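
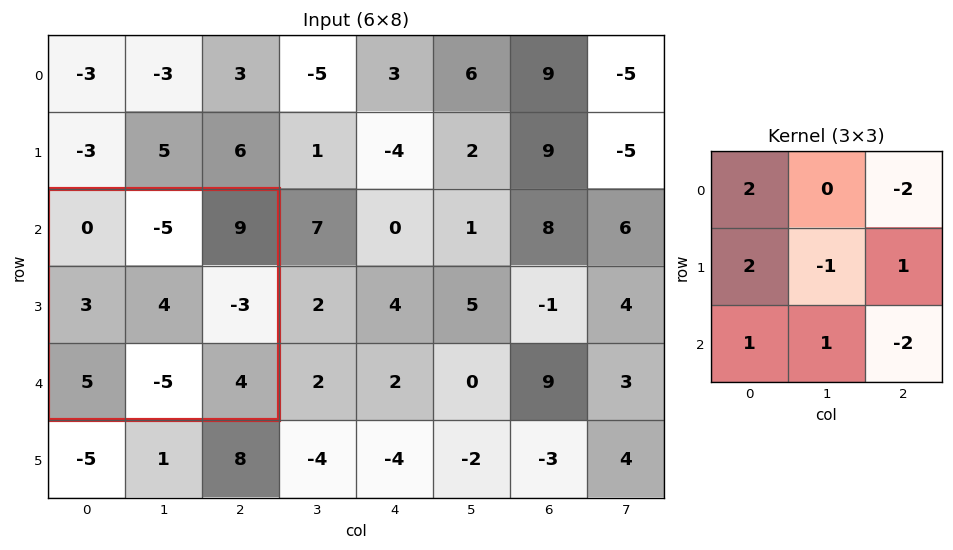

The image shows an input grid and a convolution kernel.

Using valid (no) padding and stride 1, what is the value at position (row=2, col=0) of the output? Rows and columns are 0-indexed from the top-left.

-27

The receptive field on the input at this output position is [0 -5 9 / 3 4 -3 / 5 -5 4]. Elementwise product with the kernel and sum: 0·2 + 9·-2 + 3·2 + 4·-1 + -3·1 + 5·1 + -5·1 + 4·-2.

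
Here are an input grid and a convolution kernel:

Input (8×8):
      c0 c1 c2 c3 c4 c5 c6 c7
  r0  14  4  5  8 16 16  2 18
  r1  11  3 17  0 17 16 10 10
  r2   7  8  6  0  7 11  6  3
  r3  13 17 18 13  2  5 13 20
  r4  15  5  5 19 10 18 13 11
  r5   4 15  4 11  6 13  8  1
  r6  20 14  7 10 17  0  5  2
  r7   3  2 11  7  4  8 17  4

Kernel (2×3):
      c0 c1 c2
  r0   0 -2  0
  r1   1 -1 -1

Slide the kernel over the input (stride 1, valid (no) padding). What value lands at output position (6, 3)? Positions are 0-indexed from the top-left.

-39

The receptive field on the input at this output position is [10 17 0 / 7 4 8]. Elementwise product with the kernel and sum: 17·-2 + 7·1 + 4·-1 + 8·-1.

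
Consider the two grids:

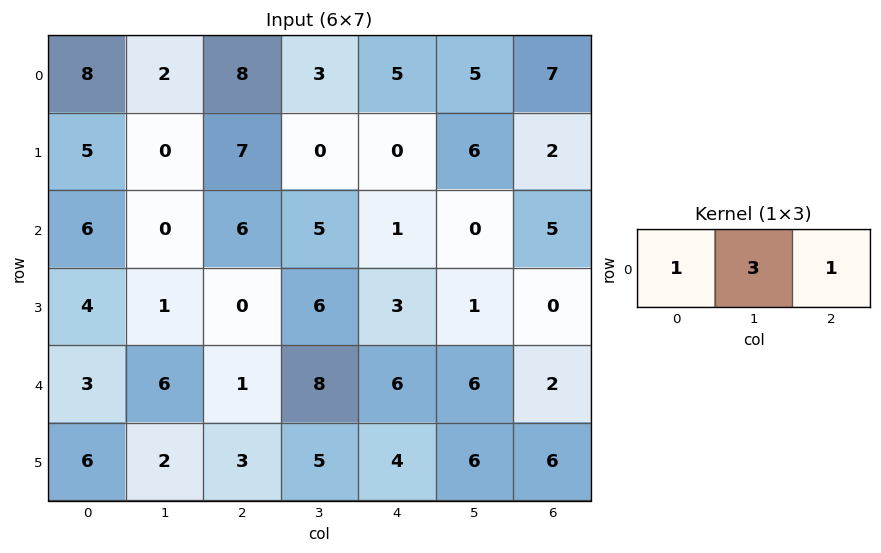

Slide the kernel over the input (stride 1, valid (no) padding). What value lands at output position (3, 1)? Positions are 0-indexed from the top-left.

7

The receptive field on the input at this output position is [1 0 6]. Elementwise product with the kernel and sum: 1·1 + 0·3 + 6·1.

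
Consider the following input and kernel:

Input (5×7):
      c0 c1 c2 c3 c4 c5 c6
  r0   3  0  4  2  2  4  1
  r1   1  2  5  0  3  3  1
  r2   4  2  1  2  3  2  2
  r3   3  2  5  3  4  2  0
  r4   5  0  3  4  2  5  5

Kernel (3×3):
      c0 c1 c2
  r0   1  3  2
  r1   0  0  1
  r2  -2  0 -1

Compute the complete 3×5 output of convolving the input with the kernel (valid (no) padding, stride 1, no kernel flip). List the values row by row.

Output[0,0]: The receptive field on the input at this output position is [3 0 4 / 1 2 5 / 4 2 1]. Elementwise product with the kernel and sum: 3·1 + 0·3 + 4·2 + 5·1 + 4·-2 + 1·-1.
Output[0,1]: The receptive field on the input at this output position is [0 4 2 / 2 5 0 / 2 1 2]. Elementwise product with the kernel and sum: 0·1 + 4·3 + 2·2 + 0·1 + 2·-2 + 2·-1.

7 10 12 13 9
7 12 0 9 8
4 8 9 4 4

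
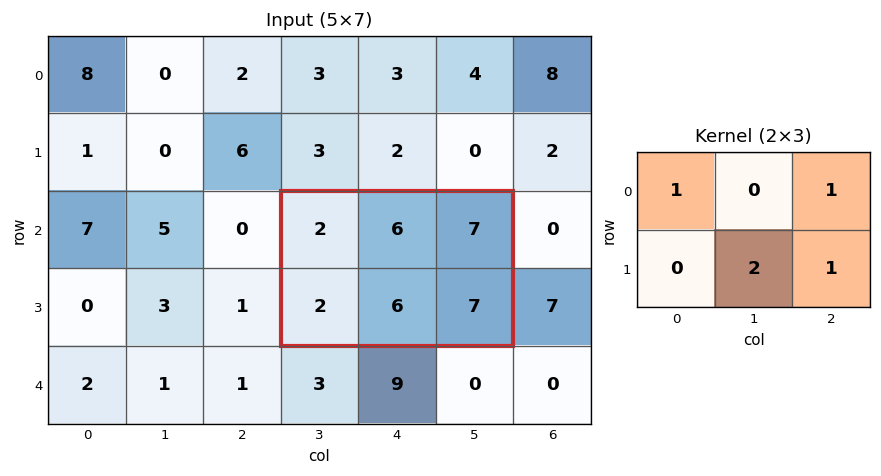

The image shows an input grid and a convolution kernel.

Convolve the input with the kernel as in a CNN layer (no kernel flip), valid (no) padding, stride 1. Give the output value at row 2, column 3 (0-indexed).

The receptive field on the input at this output position is [2 6 7 / 2 6 7]. Elementwise product with the kernel and sum: 2·1 + 7·1 + 6·2 + 7·1.

28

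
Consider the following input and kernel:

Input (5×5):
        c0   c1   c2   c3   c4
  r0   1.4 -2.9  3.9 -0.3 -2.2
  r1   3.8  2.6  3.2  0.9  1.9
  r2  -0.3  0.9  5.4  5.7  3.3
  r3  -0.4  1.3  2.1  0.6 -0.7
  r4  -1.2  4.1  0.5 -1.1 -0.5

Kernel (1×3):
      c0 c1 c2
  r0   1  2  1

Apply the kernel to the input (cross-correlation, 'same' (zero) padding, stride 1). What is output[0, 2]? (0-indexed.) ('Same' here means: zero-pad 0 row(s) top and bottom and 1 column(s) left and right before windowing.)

4.6

The receptive field on the zero-padded input at this output position is [-2.9 3.9 -0.3]. Elementwise product with the kernel and sum: -2.9·1 + 3.9·2 + -0.3·1.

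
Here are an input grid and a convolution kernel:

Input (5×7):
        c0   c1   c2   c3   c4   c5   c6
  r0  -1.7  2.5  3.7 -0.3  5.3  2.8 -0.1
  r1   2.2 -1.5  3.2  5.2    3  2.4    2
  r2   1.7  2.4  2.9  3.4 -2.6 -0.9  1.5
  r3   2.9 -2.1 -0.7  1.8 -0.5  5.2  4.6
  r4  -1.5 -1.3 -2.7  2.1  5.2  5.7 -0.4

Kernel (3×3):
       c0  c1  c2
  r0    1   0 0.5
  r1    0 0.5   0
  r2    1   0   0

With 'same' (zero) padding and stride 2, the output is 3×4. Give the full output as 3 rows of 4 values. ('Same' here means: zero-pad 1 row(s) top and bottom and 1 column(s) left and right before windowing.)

Output[0,0]: The receptive field on the zero-padded input at this output position is [0 0 0 / 0 -1.7 2.5 / 0 2.2 -1.5]. Elementwise product with the kernel and sum: 0·1 + 0·0.5 + -1.7·0.5 + 0·1.
Output[0,1]: The receptive field on the zero-padded input at this output position is [0 0 0 / 2.5 3.7 -0.3 / -1.5 3.2 5.2]. Elementwise product with the kernel and sum: 0·1 + 0·0.5 + 3.7·0.5 + -1.5·1.

-0.85 0.35 7.85 2.35
0.1 0.45 6.9 8.35
-1.8 -2.55 7 5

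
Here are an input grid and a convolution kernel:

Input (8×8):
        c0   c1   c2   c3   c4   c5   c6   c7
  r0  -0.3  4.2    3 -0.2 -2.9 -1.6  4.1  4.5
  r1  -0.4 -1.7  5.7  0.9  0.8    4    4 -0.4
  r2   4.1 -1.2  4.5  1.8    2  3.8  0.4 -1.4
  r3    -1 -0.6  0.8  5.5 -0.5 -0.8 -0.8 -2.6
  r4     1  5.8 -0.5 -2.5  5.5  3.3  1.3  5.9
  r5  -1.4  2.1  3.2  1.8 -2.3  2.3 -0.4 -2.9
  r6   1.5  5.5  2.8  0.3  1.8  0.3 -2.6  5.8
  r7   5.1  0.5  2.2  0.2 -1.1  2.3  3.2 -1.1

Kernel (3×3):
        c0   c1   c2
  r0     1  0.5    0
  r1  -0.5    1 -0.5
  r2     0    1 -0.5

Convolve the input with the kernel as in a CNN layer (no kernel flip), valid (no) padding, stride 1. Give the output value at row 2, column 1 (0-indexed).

0.15

The receptive field on the input at this output position is [-1.2 4.5 1.8 / -0.6 0.8 5.5 / 5.8 -0.5 -2.5]. Elementwise product with the kernel and sum: -1.2·1 + 4.5·0.5 + -0.6·-0.5 + 0.8·1 + 5.5·-0.5 + -0.5·1 + -2.5·-0.5.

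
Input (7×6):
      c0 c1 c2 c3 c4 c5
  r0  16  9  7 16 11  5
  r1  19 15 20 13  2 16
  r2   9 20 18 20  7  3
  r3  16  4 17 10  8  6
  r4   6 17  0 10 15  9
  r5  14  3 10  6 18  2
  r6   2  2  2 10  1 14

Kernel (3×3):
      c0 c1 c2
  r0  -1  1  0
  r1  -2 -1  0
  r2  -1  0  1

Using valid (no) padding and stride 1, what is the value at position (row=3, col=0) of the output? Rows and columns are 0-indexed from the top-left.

The receptive field on the input at this output position is [16 4 17 / 6 17 0 / 14 3 10]. Elementwise product with the kernel and sum: 16·-1 + 4·1 + 6·-2 + 17·-1 + 14·-1 + 10·1.

-45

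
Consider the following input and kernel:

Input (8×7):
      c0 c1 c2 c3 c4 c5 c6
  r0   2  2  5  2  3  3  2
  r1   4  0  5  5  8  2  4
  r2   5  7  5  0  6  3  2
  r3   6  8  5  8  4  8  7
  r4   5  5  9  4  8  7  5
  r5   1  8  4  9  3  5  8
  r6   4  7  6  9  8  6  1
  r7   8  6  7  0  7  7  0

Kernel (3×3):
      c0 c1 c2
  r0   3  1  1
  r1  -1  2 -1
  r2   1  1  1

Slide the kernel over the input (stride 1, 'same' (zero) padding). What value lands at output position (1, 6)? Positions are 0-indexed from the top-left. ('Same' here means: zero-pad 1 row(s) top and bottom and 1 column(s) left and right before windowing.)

22

The receptive field on the zero-padded input at this output position is [3 2 0 / 2 4 0 / 3 2 0]. Elementwise product with the kernel and sum: 3·3 + 2·1 + 0·1 + 2·-1 + 4·2 + 0·-1 + 3·1 + 2·1 + 0·1.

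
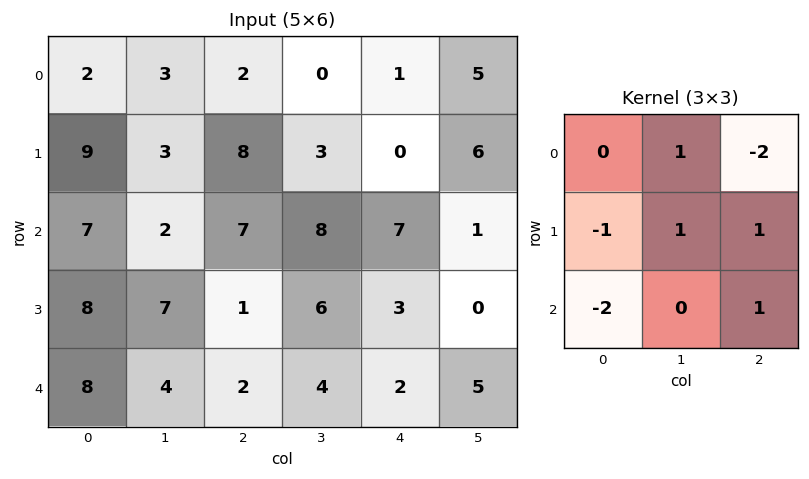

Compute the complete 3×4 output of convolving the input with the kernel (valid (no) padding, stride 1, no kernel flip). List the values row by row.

-6 14 -14 -21
-26 7 12 -24
-26 -13 0 -1

Output[0,0]: The receptive field on the input at this output position is [2 3 2 / 9 3 8 / 7 2 7]. Elementwise product with the kernel and sum: 3·1 + 2·-2 + 9·-1 + 3·1 + 8·1 + 7·-2 + 7·1.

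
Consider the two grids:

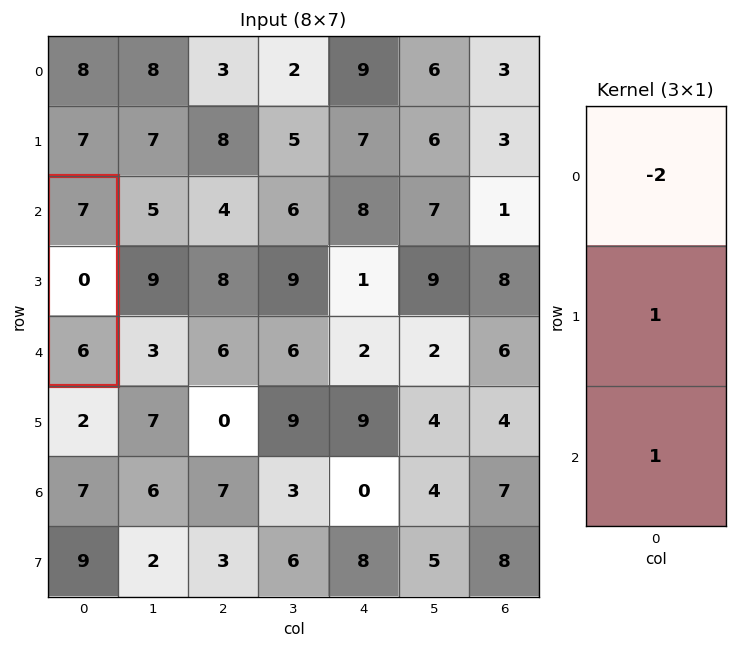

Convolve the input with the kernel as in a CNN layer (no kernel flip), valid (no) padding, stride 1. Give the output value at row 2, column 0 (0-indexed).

-8

The receptive field on the input at this output position is [7 / 0 / 6]. Elementwise product with the kernel and sum: 7·-2 + 0·1 + 6·1.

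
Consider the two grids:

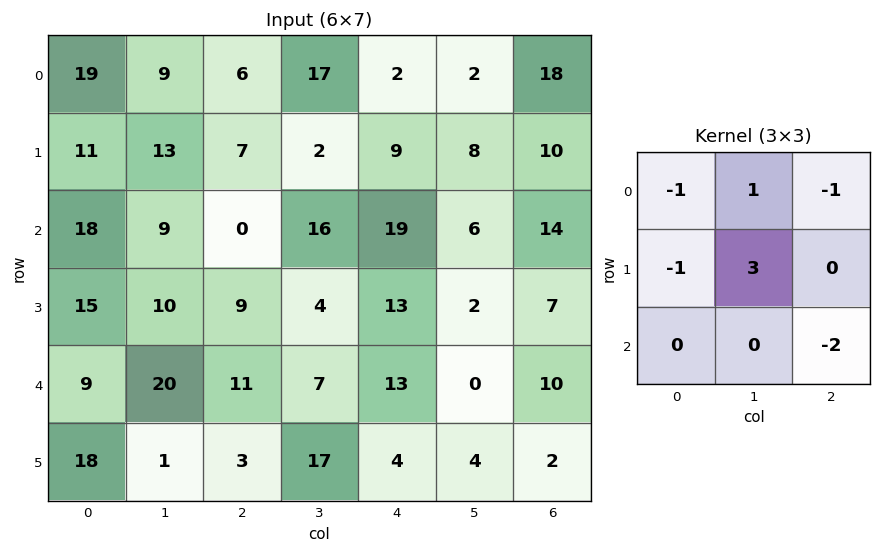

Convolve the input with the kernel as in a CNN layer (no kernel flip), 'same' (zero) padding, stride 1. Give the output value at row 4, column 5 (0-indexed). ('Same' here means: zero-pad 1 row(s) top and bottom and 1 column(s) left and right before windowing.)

The receptive field on the zero-padded input at this output position is [13 2 7 / 13 0 10 / 4 4 2]. Elementwise product with the kernel and sum: 13·-1 + 2·1 + 7·-1 + 13·-1 + 0·3 + 2·-2.

-35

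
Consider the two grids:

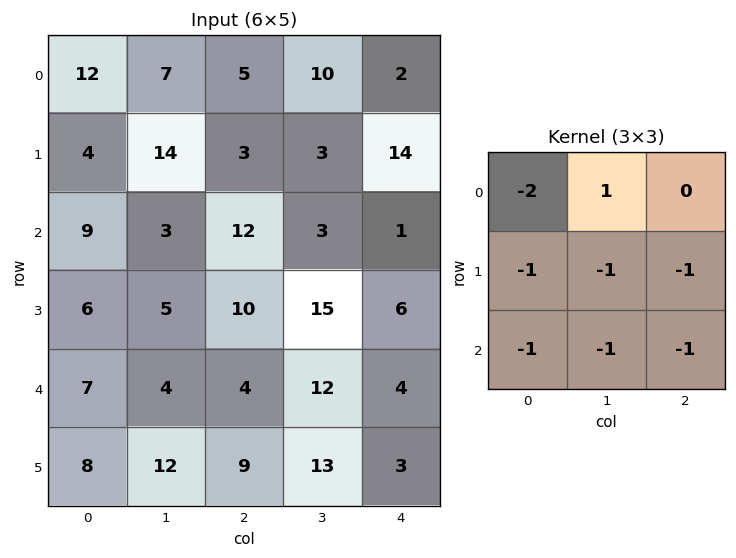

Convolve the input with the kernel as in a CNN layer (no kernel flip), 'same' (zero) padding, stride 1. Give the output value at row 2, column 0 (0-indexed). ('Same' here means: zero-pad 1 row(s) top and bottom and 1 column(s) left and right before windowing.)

-19

The receptive field on the zero-padded input at this output position is [0 4 14 / 0 9 3 / 0 6 5]. Elementwise product with the kernel and sum: 0·-2 + 4·1 + 0·-1 + 9·-1 + 3·-1 + 0·-1 + 6·-1 + 5·-1.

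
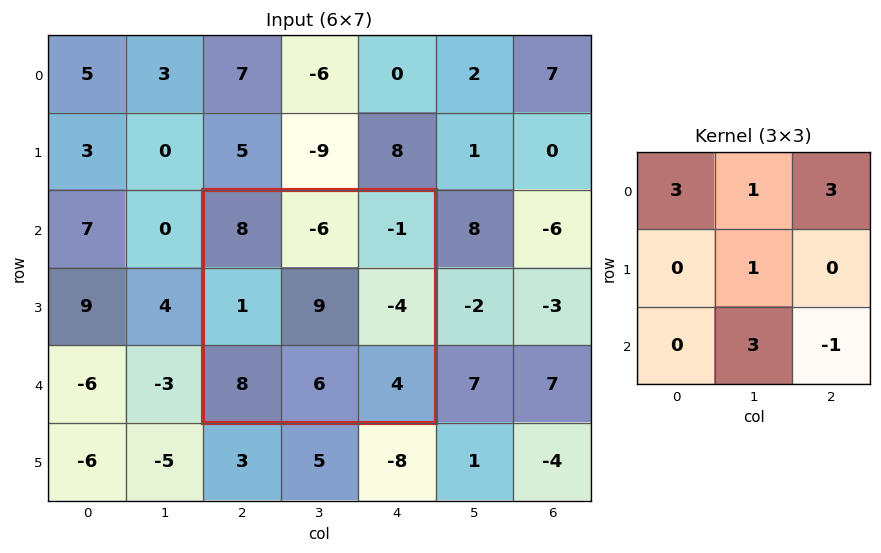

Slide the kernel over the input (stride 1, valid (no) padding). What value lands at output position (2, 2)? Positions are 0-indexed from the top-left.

38

The receptive field on the input at this output position is [8 -6 -1 / 1 9 -4 / 8 6 4]. Elementwise product with the kernel and sum: 8·3 + -6·1 + -1·3 + 9·1 + 6·3 + 4·-1.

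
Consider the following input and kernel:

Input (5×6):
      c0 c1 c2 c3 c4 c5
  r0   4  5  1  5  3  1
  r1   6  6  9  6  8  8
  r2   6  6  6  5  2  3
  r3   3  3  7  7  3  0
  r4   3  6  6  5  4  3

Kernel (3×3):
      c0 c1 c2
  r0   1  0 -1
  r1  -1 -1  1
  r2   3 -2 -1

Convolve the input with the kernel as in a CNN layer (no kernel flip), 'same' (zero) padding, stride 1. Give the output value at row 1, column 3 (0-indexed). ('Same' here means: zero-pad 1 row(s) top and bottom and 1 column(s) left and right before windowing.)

-3

The receptive field on the zero-padded input at this output position is [1 5 3 / 9 6 8 / 6 5 2]. Elementwise product with the kernel and sum: 1·1 + 3·-1 + 9·-1 + 6·-1 + 8·1 + 6·3 + 5·-2 + 2·-1.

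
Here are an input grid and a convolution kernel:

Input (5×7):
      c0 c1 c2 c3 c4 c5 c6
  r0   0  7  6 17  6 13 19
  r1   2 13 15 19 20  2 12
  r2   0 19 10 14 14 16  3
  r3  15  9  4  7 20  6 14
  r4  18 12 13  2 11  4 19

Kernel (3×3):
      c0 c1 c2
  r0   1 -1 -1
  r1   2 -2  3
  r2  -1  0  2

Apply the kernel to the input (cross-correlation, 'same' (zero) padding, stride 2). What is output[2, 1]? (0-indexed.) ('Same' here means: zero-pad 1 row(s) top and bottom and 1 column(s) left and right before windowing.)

2

The receptive field on the zero-padded input at this output position is [9 4 7 / 12 13 2 / 0 0 0]. Elementwise product with the kernel and sum: 9·1 + 4·-1 + 7·-1 + 12·2 + 13·-2 + 2·3 + 0·-1 + 0·2.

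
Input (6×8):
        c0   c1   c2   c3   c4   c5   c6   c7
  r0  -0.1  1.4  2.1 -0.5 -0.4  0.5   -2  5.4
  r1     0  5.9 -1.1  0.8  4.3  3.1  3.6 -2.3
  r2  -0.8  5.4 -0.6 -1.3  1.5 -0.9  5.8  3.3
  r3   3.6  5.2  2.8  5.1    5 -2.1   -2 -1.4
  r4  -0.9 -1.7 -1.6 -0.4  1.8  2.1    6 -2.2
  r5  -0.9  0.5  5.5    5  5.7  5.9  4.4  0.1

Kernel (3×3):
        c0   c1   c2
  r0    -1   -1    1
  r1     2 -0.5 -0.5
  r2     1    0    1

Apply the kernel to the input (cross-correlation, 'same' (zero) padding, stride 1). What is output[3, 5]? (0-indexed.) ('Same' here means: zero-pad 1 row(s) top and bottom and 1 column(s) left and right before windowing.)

The receptive field on the zero-padded input at this output position is [1.5 -0.9 5.8 / 5 -2.1 -2 / 1.8 2.1 6]. Elementwise product with the kernel and sum: 1.5·-1 + -0.9·-1 + 5.8·1 + 5·2 + -2.1·-0.5 + -2·-0.5 + 1.8·1 + 6·1.

25.05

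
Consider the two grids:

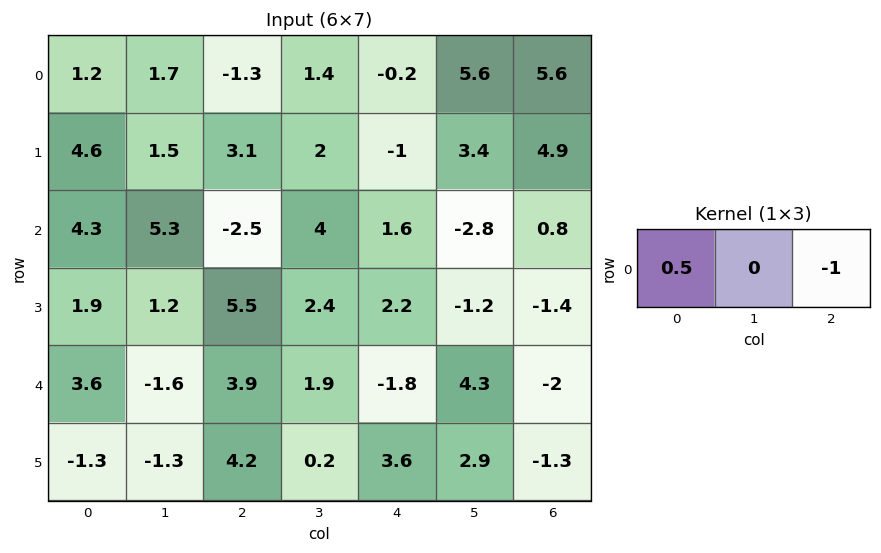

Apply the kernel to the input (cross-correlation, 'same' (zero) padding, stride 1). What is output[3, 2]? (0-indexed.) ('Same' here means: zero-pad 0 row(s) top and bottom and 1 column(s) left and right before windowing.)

The receptive field on the zero-padded input at this output position is [1.2 5.5 2.4]. Elementwise product with the kernel and sum: 1.2·0.5 + 2.4·-1.

-1.8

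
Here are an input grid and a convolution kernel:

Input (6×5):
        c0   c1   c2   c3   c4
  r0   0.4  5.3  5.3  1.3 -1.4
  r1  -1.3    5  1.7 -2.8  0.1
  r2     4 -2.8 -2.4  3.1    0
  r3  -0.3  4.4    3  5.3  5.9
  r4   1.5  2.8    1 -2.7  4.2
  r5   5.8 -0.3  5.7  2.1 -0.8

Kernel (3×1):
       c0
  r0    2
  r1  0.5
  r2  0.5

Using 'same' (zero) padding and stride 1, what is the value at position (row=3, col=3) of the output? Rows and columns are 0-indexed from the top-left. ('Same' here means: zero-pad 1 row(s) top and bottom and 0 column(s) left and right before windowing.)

The receptive field on the zero-padded input at this output position is [3.1 / 5.3 / -2.7]. Elementwise product with the kernel and sum: 3.1·2 + 5.3·0.5 + -2.7·0.5.

7.5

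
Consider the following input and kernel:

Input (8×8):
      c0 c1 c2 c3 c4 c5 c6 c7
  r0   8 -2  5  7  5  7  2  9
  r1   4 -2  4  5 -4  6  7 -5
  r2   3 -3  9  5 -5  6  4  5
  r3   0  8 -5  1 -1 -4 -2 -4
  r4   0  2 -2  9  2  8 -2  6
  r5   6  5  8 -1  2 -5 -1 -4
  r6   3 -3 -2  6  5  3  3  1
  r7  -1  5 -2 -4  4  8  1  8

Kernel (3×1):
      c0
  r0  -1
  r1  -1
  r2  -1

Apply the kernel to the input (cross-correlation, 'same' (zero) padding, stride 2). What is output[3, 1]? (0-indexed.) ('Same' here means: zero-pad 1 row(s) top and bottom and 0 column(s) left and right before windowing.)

The receptive field on the zero-padded input at this output position is [8 / -2 / -2]. Elementwise product with the kernel and sum: 8·-1 + -2·-1 + -2·-1.

-4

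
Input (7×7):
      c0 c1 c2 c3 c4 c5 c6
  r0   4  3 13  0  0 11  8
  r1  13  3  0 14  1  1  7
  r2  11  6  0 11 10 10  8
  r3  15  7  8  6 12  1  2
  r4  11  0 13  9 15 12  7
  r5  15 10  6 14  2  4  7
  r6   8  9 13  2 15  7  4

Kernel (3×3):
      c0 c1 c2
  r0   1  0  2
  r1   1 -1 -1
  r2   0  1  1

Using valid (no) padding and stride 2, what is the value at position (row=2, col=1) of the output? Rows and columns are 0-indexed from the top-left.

50

The receptive field on the input at this output position is [13 9 15 / 6 14 2 / 13 2 15]. Elementwise product with the kernel and sum: 13·1 + 15·2 + 6·1 + 14·-1 + 2·-1 + 2·1 + 15·1.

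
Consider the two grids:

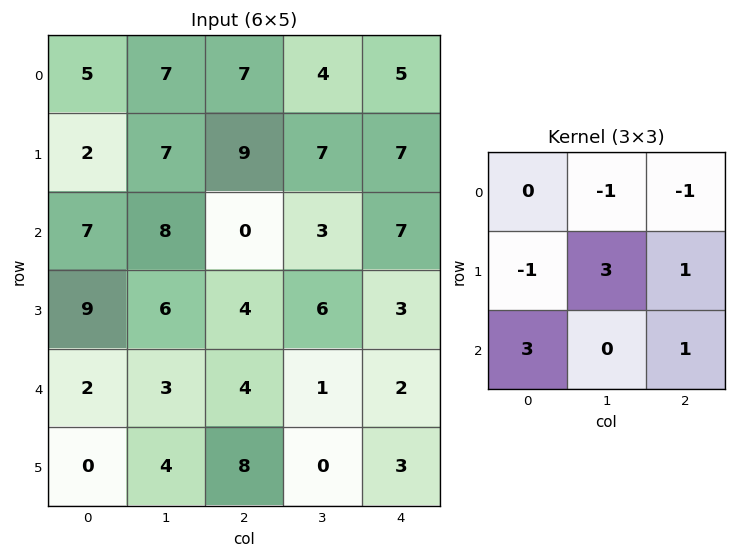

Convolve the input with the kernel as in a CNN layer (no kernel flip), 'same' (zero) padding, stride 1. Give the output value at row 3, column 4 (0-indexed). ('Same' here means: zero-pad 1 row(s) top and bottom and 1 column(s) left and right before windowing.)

The receptive field on the zero-padded input at this output position is [3 7 0 / 6 3 0 / 1 2 0]. Elementwise product with the kernel and sum: 7·-1 + 0·-1 + 6·-1 + 3·3 + 0·1 + 1·3 + 0·1.

-1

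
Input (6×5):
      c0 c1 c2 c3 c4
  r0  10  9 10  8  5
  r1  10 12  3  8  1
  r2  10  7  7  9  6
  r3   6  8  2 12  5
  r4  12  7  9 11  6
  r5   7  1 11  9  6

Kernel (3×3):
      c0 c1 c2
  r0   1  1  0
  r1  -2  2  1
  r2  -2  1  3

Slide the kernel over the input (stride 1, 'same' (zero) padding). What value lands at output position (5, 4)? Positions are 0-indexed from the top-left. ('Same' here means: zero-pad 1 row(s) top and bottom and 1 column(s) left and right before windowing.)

The receptive field on the zero-padded input at this output position is [11 6 0 / 9 6 0 / 0 0 0]. Elementwise product with the kernel and sum: 11·1 + 6·1 + 9·-2 + 6·2 + 0·1 + 0·-2 + 0·1 + 0·3.

11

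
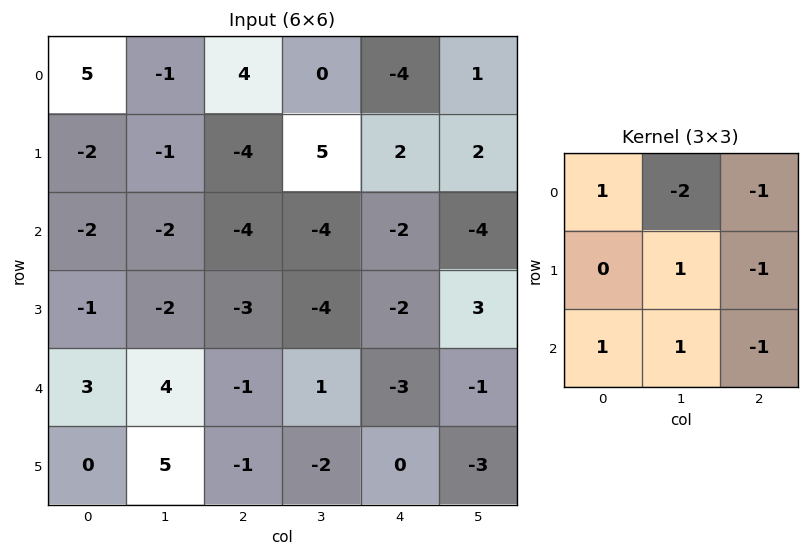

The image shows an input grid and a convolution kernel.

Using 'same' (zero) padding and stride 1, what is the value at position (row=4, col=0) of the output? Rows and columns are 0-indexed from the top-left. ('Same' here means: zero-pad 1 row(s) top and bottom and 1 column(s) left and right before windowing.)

-2

The receptive field on the zero-padded input at this output position is [0 -1 -2 / 0 3 4 / 0 0 5]. Elementwise product with the kernel and sum: 0·1 + -1·-2 + -2·-1 + 3·1 + 4·-1 + 0·1 + 0·1 + 5·-1.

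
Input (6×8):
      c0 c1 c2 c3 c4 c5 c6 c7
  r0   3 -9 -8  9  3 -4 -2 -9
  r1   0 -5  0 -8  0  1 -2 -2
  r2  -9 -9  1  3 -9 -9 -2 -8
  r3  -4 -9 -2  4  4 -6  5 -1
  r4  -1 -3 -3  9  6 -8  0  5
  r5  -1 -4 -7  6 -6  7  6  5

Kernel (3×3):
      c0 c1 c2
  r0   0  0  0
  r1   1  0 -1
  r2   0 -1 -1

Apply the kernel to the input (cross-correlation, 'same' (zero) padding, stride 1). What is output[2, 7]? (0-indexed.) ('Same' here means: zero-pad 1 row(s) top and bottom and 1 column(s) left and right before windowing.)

The receptive field on the zero-padded input at this output position is [-2 -2 0 / -2 -8 0 / 5 -1 0]. Elementwise product with the kernel and sum: -2·1 + 0·-1 + -1·-1 + 0·-1.

-1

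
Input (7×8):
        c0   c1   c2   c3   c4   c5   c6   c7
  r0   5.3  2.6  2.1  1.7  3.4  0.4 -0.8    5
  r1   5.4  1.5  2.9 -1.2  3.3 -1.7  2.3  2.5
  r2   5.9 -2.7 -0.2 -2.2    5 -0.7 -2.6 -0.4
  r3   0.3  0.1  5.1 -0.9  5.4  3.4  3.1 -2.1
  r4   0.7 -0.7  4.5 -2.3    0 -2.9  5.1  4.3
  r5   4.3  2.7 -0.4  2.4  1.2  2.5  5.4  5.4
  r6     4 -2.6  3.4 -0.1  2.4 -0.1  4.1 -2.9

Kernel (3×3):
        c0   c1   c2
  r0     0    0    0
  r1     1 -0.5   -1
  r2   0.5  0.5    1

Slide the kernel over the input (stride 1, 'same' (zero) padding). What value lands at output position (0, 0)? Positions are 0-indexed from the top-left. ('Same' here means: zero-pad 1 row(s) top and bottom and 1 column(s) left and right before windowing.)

-1.05

The receptive field on the zero-padded input at this output position is [0 0 0 / 0 5.3 2.6 / 0 5.4 1.5]. Elementwise product with the kernel and sum: 0·1 + 5.3·-0.5 + 2.6·-1 + 0·0.5 + 5.4·0.5 + 1.5·1.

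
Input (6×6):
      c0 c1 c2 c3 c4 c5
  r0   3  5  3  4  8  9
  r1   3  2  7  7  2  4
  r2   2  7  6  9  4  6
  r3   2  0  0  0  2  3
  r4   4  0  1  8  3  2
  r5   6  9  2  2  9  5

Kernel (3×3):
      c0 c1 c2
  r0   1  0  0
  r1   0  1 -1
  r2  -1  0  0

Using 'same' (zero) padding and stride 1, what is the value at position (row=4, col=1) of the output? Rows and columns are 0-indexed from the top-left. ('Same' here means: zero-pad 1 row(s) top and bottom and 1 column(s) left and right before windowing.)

-5

The receptive field on the zero-padded input at this output position is [2 0 0 / 4 0 1 / 6 9 2]. Elementwise product with the kernel and sum: 2·1 + 0·1 + 1·-1 + 6·-1.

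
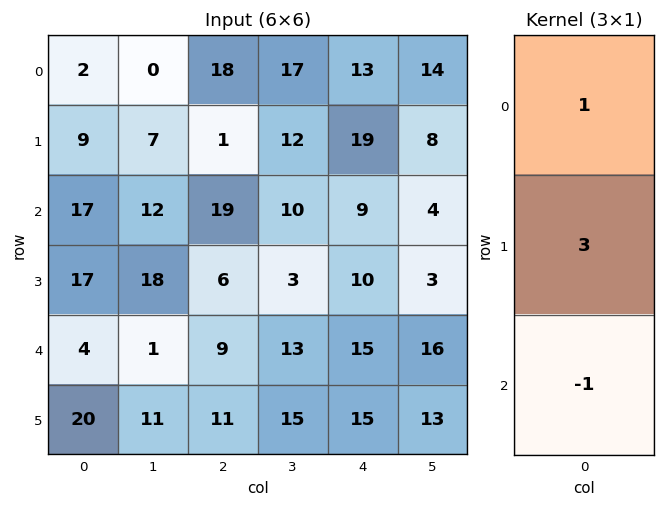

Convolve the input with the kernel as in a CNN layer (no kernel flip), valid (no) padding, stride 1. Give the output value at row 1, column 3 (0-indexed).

The receptive field on the input at this output position is [12 / 10 / 3]. Elementwise product with the kernel and sum: 12·1 + 10·3 + 3·-1.

39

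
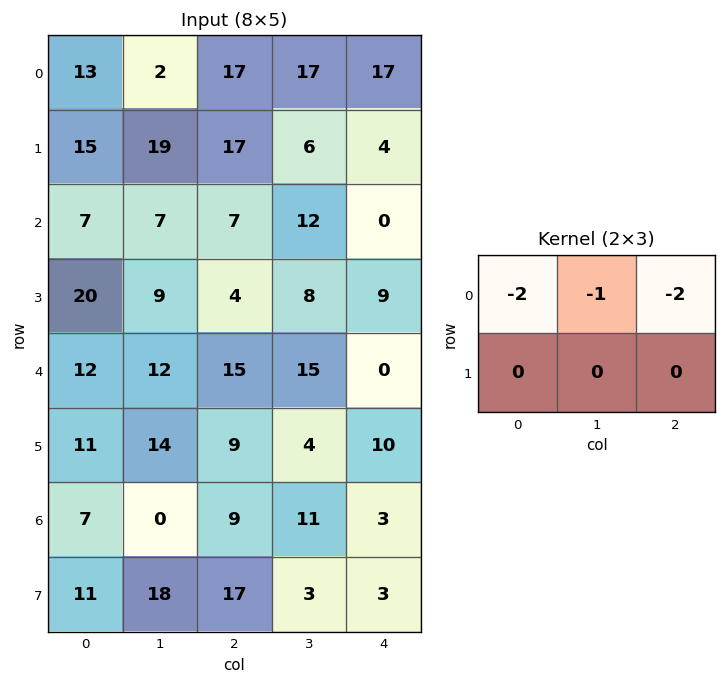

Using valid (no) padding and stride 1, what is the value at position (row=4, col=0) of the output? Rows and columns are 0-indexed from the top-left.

-66

The receptive field on the input at this output position is [12 12 15 / 11 14 9]. Elementwise product with the kernel and sum: 12·-2 + 12·-1 + 15·-2.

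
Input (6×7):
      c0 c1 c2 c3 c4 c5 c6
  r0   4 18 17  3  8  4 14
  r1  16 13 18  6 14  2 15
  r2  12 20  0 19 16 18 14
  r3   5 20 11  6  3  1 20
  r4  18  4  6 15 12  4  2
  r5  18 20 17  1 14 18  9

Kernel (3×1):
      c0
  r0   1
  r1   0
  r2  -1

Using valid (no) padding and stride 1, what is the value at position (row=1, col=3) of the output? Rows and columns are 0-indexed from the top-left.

The receptive field on the input at this output position is [6 / 19 / 6]. Elementwise product with the kernel and sum: 6·1 + 6·-1.

0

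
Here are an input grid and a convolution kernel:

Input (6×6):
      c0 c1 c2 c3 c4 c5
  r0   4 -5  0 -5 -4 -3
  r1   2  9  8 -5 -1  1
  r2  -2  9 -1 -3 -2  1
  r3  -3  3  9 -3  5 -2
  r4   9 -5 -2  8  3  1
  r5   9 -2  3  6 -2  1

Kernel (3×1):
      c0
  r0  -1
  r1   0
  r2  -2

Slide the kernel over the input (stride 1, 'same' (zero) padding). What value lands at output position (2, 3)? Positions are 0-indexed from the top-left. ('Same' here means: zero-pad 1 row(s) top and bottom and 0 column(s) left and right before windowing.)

11

The receptive field on the zero-padded input at this output position is [-5 / -3 / -3]. Elementwise product with the kernel and sum: -5·-1 + -3·-2.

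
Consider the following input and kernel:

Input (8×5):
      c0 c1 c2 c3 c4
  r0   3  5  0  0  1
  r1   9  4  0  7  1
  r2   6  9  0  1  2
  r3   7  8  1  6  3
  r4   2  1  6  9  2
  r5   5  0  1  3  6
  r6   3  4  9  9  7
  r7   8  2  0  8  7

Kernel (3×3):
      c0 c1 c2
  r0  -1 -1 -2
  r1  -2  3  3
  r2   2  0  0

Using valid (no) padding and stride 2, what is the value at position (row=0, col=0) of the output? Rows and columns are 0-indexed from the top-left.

-2

The receptive field on the input at this output position is [3 5 0 / 9 4 0 / 6 9 0]. Elementwise product with the kernel and sum: 3·-1 + 5·-1 + 0·-2 + 9·-2 + 4·3 + 0·3 + 6·2.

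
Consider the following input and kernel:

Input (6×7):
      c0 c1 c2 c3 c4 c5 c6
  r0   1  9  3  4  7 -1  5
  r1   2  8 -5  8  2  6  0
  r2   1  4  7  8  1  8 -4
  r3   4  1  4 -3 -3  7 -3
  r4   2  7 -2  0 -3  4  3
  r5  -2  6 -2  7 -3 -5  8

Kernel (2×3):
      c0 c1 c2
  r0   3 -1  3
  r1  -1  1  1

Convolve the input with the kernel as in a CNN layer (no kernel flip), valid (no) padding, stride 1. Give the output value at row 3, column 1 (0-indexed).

-19

The receptive field on the input at this output position is [1 4 -3 / 7 -2 0]. Elementwise product with the kernel and sum: 1·3 + 4·-1 + -3·3 + 7·-1 + -2·1 + 0·1.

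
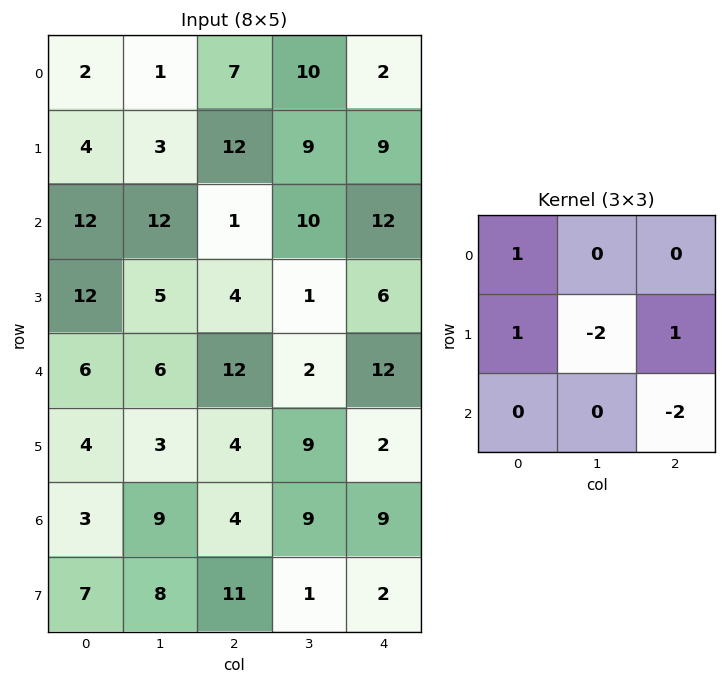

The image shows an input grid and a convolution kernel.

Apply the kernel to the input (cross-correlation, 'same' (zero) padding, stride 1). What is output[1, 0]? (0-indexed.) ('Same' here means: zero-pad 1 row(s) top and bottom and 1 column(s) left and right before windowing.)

The receptive field on the zero-padded input at this output position is [0 2 1 / 0 4 3 / 0 12 12]. Elementwise product with the kernel and sum: 0·1 + 0·1 + 4·-2 + 3·1 + 12·-2.

-29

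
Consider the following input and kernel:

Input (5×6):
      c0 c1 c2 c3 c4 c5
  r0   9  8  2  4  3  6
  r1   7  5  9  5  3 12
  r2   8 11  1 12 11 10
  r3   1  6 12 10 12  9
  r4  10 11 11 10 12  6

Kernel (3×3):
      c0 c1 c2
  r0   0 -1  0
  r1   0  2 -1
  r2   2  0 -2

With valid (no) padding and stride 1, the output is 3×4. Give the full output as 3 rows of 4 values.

7 9 -17 -5
-6 -27 8 11
-13 15 -6 12

Output[0,0]: The receptive field on the input at this output position is [9 8 2 / 7 5 9 / 8 11 1]. Elementwise product with the kernel and sum: 8·-1 + 5·2 + 9·-1 + 8·2 + 1·-2.
Output[0,1]: The receptive field on the input at this output position is [8 2 4 / 5 9 5 / 11 1 12]. Elementwise product with the kernel and sum: 2·-1 + 9·2 + 5·-1 + 11·2 + 12·-2.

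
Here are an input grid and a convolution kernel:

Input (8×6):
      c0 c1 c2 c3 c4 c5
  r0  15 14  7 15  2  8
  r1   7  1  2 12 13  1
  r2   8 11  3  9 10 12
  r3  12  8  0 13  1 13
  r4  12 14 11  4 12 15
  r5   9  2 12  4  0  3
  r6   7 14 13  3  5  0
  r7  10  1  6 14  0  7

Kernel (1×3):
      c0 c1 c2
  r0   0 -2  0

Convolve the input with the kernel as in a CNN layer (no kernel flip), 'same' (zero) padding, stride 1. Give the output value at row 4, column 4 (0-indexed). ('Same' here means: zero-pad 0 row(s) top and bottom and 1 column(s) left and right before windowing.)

The receptive field on the zero-padded input at this output position is [4 12 15]. Elementwise product with the kernel and sum: 12·-2.

-24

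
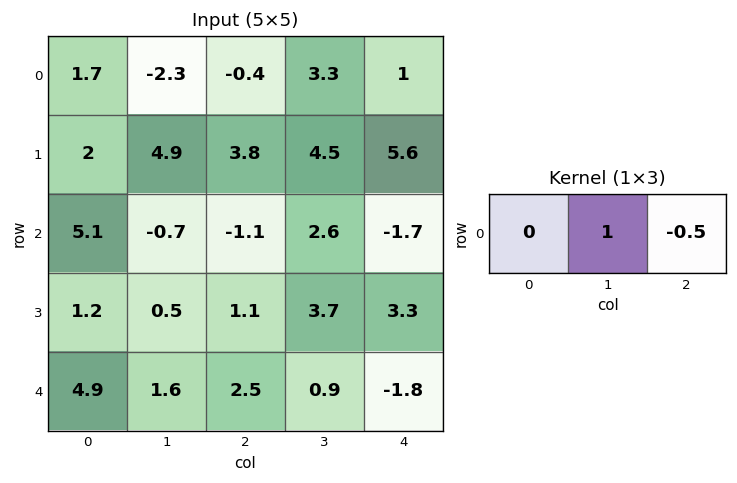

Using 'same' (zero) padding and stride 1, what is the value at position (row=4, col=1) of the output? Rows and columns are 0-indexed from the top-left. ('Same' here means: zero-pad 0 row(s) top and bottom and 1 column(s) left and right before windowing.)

0.35

The receptive field on the zero-padded input at this output position is [4.9 1.6 2.5]. Elementwise product with the kernel and sum: 1.6·1 + 2.5·-0.5.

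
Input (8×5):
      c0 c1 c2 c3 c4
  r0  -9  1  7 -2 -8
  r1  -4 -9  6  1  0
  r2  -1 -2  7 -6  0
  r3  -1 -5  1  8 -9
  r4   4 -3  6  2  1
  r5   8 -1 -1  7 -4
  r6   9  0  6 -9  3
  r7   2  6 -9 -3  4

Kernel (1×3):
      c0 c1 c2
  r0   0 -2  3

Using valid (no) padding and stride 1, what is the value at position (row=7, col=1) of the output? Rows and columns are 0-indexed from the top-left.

The receptive field on the input at this output position is [6 -9 -3]. Elementwise product with the kernel and sum: -9·-2 + -3·3.

9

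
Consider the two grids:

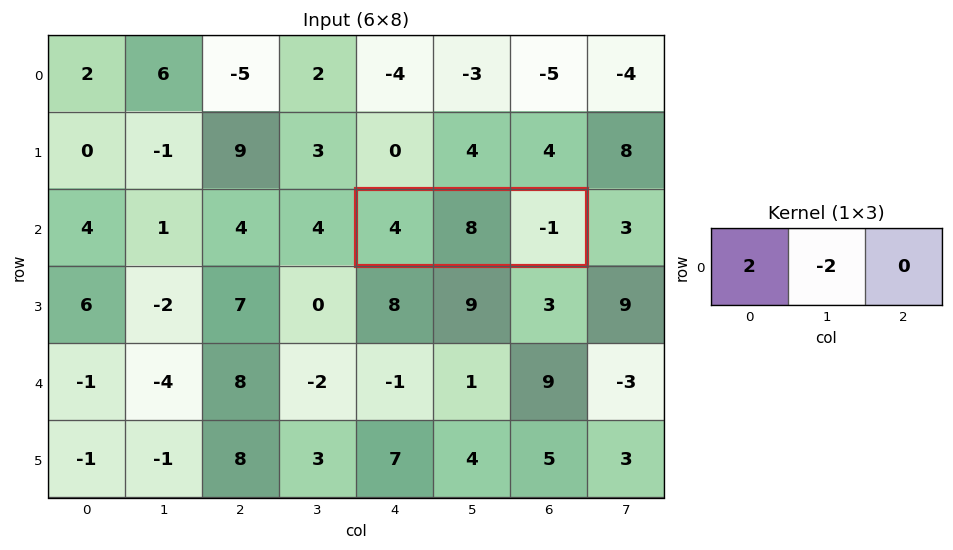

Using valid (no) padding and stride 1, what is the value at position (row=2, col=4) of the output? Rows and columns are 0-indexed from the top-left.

The receptive field on the input at this output position is [4 8 -1]. Elementwise product with the kernel and sum: 4·2 + 8·-2.

-8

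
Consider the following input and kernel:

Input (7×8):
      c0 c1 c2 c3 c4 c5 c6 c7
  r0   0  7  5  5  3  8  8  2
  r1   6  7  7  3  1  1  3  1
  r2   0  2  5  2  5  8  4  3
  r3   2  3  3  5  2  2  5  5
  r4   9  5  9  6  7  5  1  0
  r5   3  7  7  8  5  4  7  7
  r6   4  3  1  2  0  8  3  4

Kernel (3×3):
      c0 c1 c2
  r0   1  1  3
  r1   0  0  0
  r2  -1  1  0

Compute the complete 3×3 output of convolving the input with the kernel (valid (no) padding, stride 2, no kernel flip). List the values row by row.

24 16 38
13 19 23
40 37 23

Output[0,0]: The receptive field on the input at this output position is [0 7 5 / 6 7 7 / 0 2 5]. Elementwise product with the kernel and sum: 0·1 + 7·1 + 5·3 + 0·-1 + 2·1.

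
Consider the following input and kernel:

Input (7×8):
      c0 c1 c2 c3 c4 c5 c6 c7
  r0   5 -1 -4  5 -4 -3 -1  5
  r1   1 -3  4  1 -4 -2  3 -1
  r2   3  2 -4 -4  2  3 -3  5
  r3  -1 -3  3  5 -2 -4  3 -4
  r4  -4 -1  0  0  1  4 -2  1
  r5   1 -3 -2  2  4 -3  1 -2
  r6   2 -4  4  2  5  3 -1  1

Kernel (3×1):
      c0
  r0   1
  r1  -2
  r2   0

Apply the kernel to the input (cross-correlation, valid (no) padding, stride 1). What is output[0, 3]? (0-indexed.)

The receptive field on the input at this output position is [5 / 1 / -4]. Elementwise product with the kernel and sum: 5·1 + 1·-2.

3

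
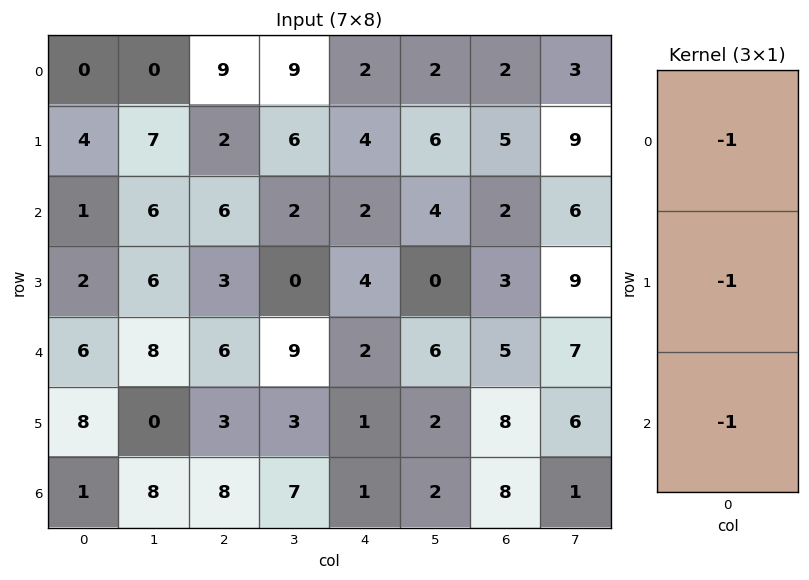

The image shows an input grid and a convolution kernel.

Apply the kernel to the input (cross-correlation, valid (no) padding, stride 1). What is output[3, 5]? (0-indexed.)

The receptive field on the input at this output position is [0 / 6 / 2]. Elementwise product with the kernel and sum: 0·-1 + 6·-1 + 2·-1.

-8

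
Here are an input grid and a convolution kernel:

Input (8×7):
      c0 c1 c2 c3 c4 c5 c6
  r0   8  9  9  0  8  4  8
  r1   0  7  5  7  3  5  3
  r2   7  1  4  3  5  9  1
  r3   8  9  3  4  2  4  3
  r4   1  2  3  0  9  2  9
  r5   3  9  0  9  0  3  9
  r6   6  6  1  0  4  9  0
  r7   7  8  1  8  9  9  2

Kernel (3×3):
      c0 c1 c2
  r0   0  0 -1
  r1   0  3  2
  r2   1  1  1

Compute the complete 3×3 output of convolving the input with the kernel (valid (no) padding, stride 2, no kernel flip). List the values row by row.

Output[0,0]: The receptive field on the input at this output position is [8 9 9 / 0 7 5 / 7 1 4]. Elementwise product with the kernel and sum: 9·-1 + 7·3 + 5·2 + 7·1 + 1·1 + 4·1.
Output[0,1]: The receptive field on the input at this output position is [9 0 8 / 5 7 3 / 4 3 5]. Elementwise product with the kernel and sum: 8·-1 + 7·3 + 3·2 + 4·1 + 3·1 + 5·1.

34 31 28
35 23 37
37 23 31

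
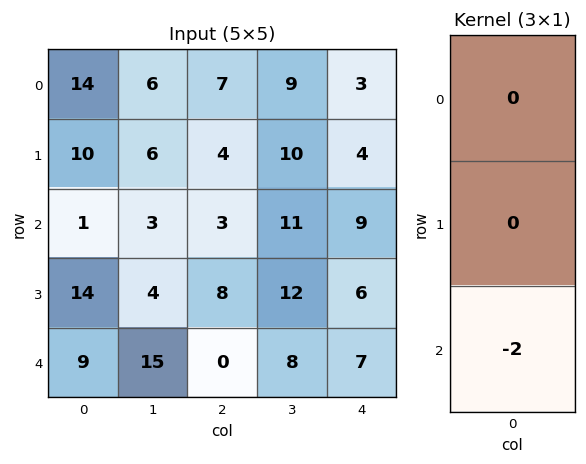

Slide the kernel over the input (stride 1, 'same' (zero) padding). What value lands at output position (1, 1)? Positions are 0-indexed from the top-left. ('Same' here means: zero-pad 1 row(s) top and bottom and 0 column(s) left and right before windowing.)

The receptive field on the zero-padded input at this output position is [6 / 6 / 3]. Elementwise product with the kernel and sum: 3·-2.

-6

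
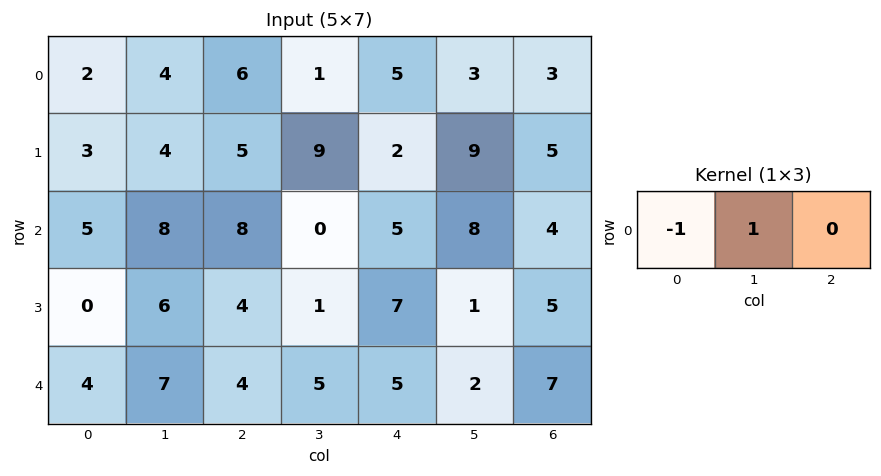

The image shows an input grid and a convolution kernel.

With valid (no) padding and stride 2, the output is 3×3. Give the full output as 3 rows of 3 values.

2 -5 -2
3 -8 3
3 1 -3

Output[0,0]: The receptive field on the input at this output position is [2 4 6]. Elementwise product with the kernel and sum: 2·-1 + 4·1.
Output[0,1]: The receptive field on the input at this output position is [6 1 5]. Elementwise product with the kernel and sum: 6·-1 + 1·1.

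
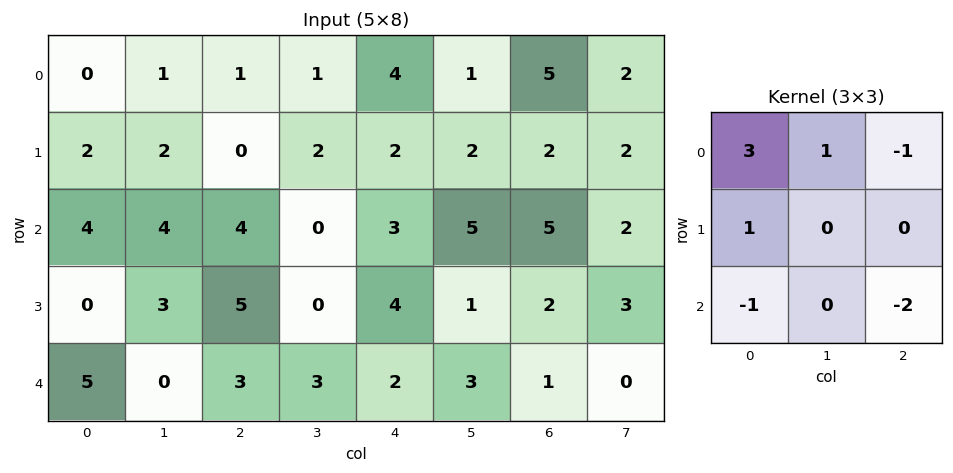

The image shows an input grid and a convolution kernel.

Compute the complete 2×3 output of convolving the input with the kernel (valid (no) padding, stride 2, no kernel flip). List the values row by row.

-10 -10 -3
1 7 9

Output[0,0]: The receptive field on the input at this output position is [0 1 1 / 2 2 0 / 4 4 4]. Elementwise product with the kernel and sum: 0·3 + 1·1 + 1·-1 + 2·1 + 4·-1 + 4·-2.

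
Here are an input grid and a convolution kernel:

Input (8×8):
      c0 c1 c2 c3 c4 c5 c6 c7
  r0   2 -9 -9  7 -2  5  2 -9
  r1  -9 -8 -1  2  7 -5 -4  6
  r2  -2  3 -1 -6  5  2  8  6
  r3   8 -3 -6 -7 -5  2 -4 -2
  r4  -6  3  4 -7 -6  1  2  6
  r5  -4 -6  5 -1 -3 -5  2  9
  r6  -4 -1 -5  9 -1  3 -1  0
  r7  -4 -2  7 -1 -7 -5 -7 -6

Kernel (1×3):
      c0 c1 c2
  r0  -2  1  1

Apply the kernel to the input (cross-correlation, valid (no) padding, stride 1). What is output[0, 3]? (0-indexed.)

The receptive field on the input at this output position is [7 -2 5]. Elementwise product with the kernel and sum: 7·-2 + -2·1 + 5·1.

-11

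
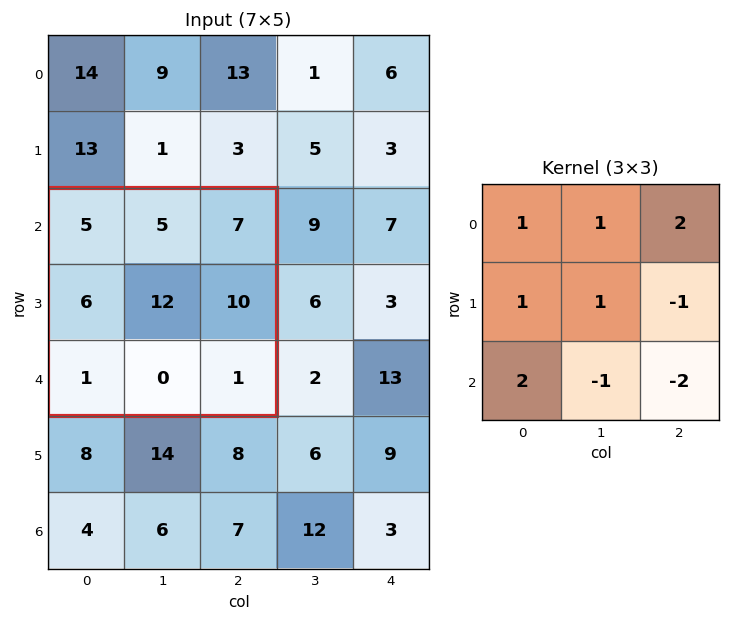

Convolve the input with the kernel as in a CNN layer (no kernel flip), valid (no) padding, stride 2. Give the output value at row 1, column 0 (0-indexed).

32

The receptive field on the input at this output position is [5 5 7 / 6 12 10 / 1 0 1]. Elementwise product with the kernel and sum: 5·1 + 5·1 + 7·2 + 6·1 + 12·1 + 10·-1 + 1·2 + 0·-1 + 1·-2.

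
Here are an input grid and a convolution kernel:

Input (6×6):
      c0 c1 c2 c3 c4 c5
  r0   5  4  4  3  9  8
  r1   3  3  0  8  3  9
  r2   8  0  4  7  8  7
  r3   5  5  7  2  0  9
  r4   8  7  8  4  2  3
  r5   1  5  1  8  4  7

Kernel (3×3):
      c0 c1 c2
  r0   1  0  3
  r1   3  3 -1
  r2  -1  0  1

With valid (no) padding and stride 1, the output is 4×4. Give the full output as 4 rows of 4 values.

Output[0,0]: The receptive field on the input at this output position is [5 4 4 / 3 3 0 / 8 0 4]. Elementwise product with the kernel and sum: 5·1 + 4·3 + 3·3 + 3·3 + 0·-1 + 8·-1 + 4·1.

31 21 56 51
25 29 27 80
43 52 49 24
63 55 44 43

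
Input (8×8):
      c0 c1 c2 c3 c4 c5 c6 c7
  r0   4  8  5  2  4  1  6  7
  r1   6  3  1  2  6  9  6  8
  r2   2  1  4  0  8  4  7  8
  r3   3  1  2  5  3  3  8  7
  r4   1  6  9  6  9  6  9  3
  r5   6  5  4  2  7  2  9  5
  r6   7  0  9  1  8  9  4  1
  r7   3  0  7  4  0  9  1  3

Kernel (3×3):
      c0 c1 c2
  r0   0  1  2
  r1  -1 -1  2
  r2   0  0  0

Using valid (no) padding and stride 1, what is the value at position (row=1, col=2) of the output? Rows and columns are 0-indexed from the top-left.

26

The receptive field on the input at this output position is [1 2 6 / 4 0 8 / 2 5 3]. Elementwise product with the kernel and sum: 2·1 + 6·2 + 4·-1 + 0·-1 + 8·2.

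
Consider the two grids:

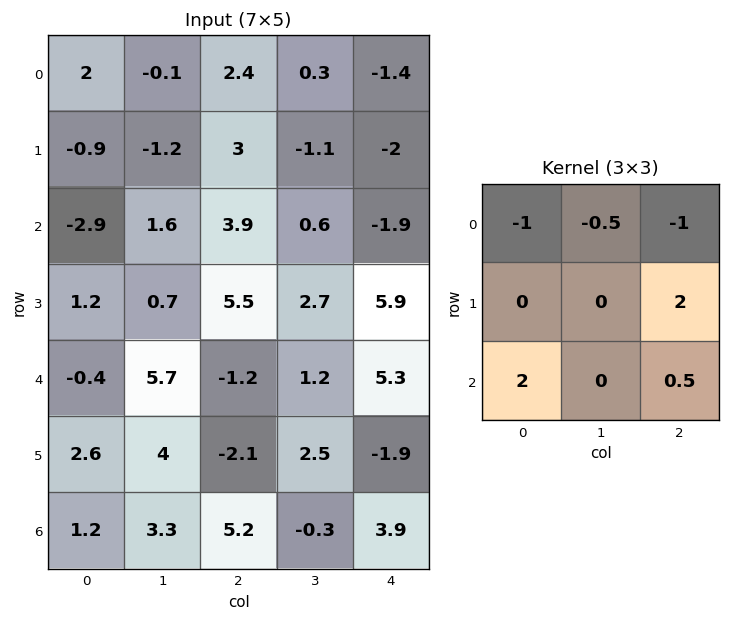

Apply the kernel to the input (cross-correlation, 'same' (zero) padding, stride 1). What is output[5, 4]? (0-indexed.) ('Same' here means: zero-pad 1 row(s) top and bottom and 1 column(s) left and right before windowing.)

-4.45

The receptive field on the zero-padded input at this output position is [1.2 5.3 0 / 2.5 -1.9 0 / -0.3 3.9 0]. Elementwise product with the kernel and sum: 1.2·-1 + 5.3·-0.5 + 0·-1 + 0·2 + -0.3·2 + 0·0.5.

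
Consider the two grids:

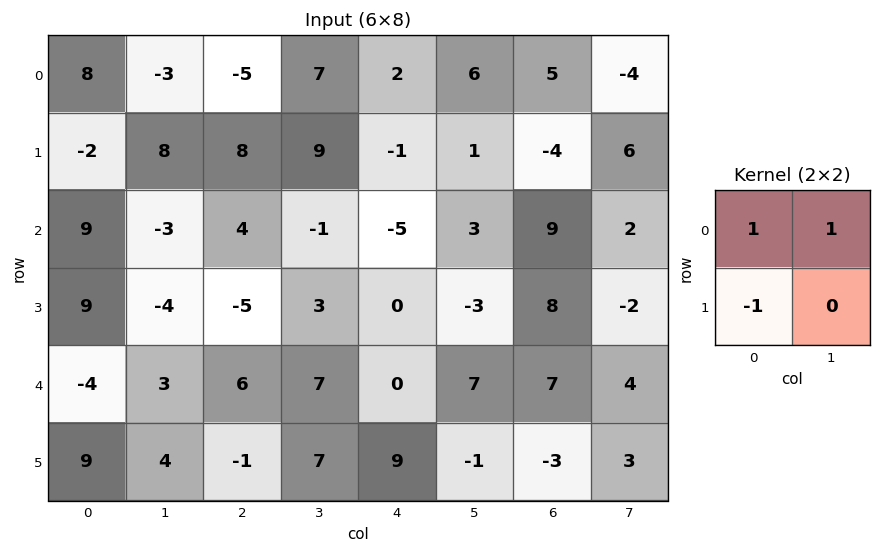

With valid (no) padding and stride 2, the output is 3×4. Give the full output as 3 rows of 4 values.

7 -6 9 5
-3 8 -2 3
-10 14 -2 14

Output[0,0]: The receptive field on the input at this output position is [8 -3 / -2 8]. Elementwise product with the kernel and sum: 8·1 + -3·1 + -2·-1.
Output[0,1]: The receptive field on the input at this output position is [-5 7 / 8 9]. Elementwise product with the kernel and sum: -5·1 + 7·1 + 8·-1.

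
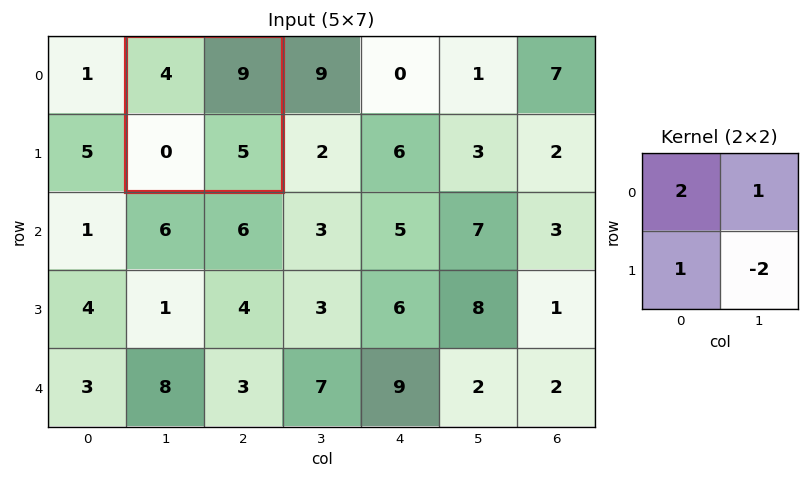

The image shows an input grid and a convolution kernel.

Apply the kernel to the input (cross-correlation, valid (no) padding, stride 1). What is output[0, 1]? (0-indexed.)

The receptive field on the input at this output position is [4 9 / 0 5]. Elementwise product with the kernel and sum: 4·2 + 9·1 + 0·1 + 5·-2.

7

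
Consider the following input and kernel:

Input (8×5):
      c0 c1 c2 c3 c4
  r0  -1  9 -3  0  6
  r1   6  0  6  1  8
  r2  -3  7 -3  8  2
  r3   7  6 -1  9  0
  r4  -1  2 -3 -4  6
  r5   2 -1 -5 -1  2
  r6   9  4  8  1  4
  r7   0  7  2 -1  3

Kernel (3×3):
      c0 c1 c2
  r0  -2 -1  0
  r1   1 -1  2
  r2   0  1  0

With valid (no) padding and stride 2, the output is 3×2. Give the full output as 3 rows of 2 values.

Output[0,0]: The receptive field on the input at this output position is [-1 9 -3 / 6 0 6 / -3 7 -3]. Elementwise product with the kernel and sum: -1·-2 + 9·-1 + 6·1 + 0·-1 + 6·2 + 7·1.
Output[0,1]: The receptive field on the input at this output position is [-3 0 6 / 6 1 8 / -3 8 2]. Elementwise product with the kernel and sum: -3·-2 + 0·-1 + 6·1 + 1·-1 + 8·2 + 8·1.

18 35
0 -16
-3 11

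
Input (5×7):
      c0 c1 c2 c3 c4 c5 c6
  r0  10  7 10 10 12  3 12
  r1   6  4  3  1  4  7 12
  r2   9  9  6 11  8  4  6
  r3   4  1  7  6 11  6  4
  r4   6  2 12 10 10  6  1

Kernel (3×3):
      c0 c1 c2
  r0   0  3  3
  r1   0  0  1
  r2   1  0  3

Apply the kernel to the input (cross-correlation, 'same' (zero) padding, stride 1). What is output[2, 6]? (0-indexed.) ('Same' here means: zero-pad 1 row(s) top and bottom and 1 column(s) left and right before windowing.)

The receptive field on the zero-padded input at this output position is [7 12 0 / 4 6 0 / 6 4 0]. Elementwise product with the kernel and sum: 12·3 + 0·3 + 0·1 + 6·1 + 0·3.

42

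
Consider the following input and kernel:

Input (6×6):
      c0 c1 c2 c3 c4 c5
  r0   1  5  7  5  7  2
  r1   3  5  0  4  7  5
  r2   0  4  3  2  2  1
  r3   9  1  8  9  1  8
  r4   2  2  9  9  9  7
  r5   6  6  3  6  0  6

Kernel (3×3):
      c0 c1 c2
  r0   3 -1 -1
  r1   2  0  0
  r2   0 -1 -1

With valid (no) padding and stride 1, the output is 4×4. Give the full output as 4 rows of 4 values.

Output[0,0]: The receptive field on the input at this output position is [1 5 7 / 3 5 0 / 0 4 3]. Elementwise product with the kernel and sum: 1·3 + 5·-1 + 7·-1 + 3·2 + 4·-1 + 3·-1.
Output[0,1]: The receptive field on the input at this output position is [5 7 5 / 5 0 4 / 4 3 2]. Elementwise product with the kernel and sum: 5·3 + 7·-1 + 5·-1 + 5·2 + 3·-1 + 2·-1.

-10 8 5 11
-5 2 -15 -5
0 -9 3 5
13 -19 26 30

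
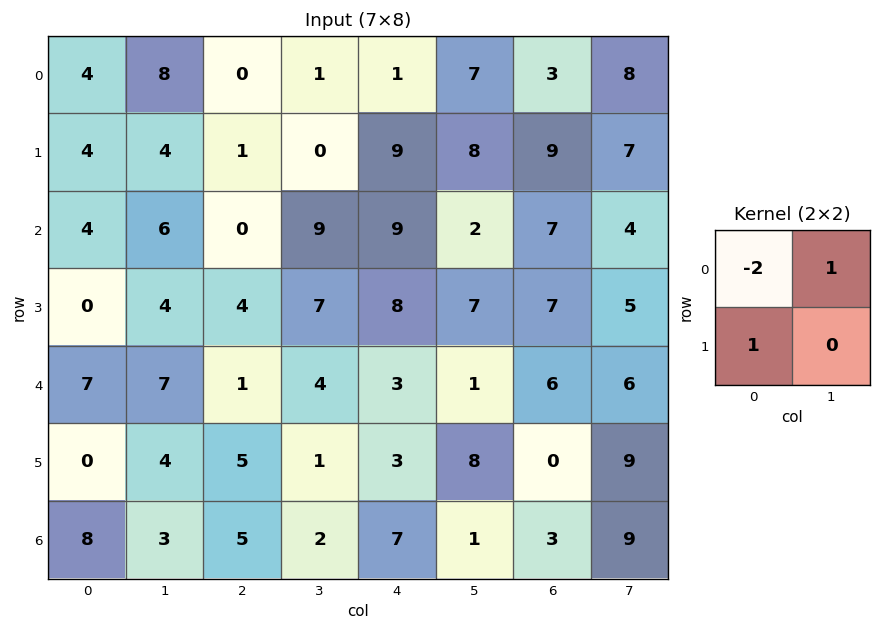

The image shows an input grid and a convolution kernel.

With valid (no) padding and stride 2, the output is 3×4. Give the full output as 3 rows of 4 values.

Output[0,0]: The receptive field on the input at this output position is [4 8 / 4 4]. Elementwise product with the kernel and sum: 4·-2 + 8·1 + 4·1.

4 2 14 11
-2 13 -8 -3
-7 7 -2 -6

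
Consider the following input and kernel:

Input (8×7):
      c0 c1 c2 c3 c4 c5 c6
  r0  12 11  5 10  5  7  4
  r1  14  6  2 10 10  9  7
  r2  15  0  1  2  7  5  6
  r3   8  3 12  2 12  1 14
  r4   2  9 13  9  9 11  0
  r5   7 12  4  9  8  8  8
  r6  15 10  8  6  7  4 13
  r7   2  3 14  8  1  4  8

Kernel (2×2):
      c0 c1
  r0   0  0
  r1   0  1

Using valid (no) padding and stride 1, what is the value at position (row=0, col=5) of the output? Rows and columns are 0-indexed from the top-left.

7

The receptive field on the input at this output position is [7 4 / 9 7]. Elementwise product with the kernel and sum: 7·1.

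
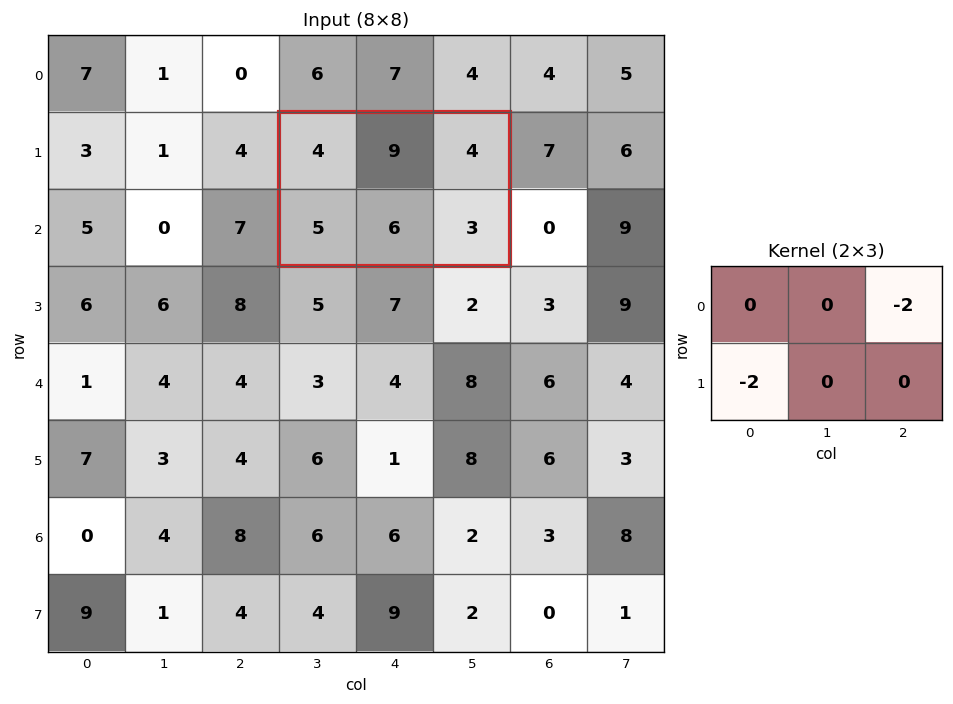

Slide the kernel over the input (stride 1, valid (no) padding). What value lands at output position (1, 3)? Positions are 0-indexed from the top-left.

-18

The receptive field on the input at this output position is [4 9 4 / 5 6 3]. Elementwise product with the kernel and sum: 4·-2 + 5·-2.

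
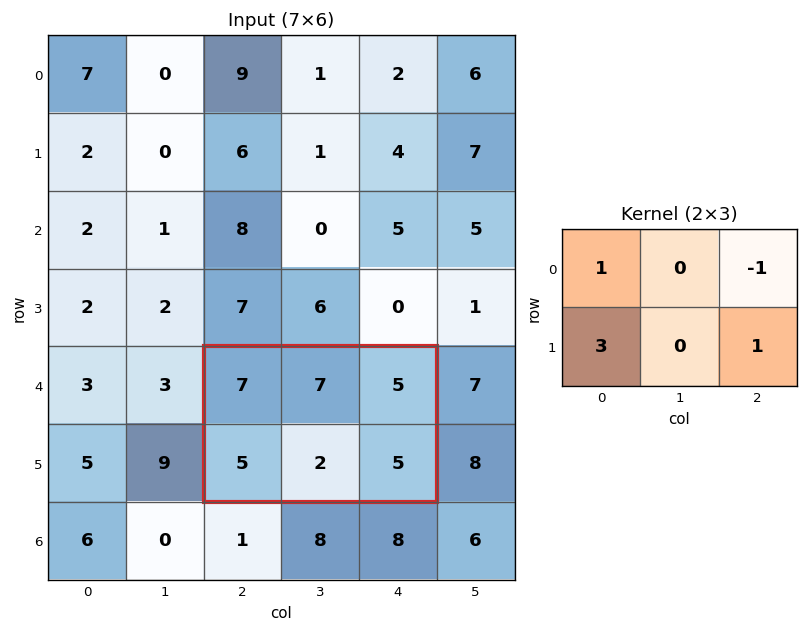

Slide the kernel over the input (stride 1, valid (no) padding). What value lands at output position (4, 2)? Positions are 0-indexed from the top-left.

22

The receptive field on the input at this output position is [7 7 5 / 5 2 5]. Elementwise product with the kernel and sum: 7·1 + 5·-1 + 5·3 + 5·1.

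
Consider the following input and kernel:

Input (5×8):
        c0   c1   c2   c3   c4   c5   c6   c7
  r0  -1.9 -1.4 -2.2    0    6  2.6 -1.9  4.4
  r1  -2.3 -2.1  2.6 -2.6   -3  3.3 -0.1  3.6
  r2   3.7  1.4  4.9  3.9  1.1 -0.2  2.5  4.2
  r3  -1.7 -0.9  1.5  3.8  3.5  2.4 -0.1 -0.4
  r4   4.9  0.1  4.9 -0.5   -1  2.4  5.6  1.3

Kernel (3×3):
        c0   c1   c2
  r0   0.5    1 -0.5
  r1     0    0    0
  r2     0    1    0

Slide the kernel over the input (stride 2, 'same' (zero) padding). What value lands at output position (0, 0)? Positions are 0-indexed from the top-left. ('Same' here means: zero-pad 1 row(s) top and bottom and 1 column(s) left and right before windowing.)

The receptive field on the zero-padded input at this output position is [0 0 0 / 0 -1.9 -1.4 / 0 -2.3 -2.1]. Elementwise product with the kernel and sum: 0·0.5 + 0·1 + 0·-0.5 + -2.3·1.

-2.3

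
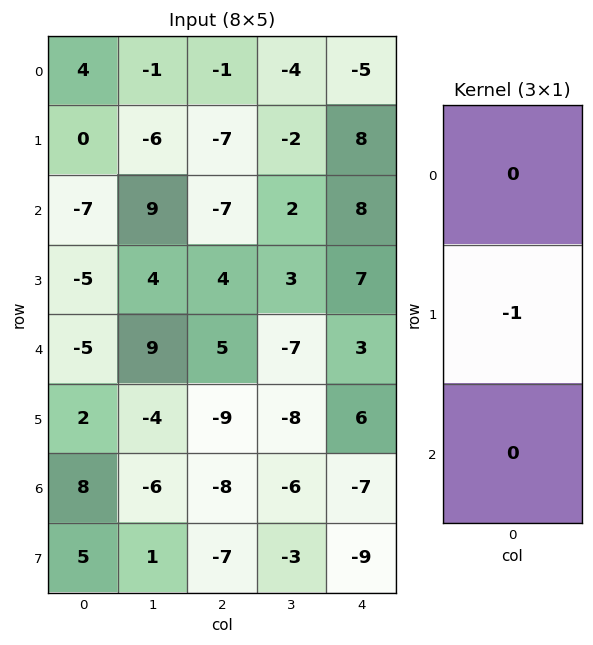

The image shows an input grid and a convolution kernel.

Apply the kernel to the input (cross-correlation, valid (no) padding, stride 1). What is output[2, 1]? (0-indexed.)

The receptive field on the input at this output position is [9 / 4 / 9]. Elementwise product with the kernel and sum: 4·-1.

-4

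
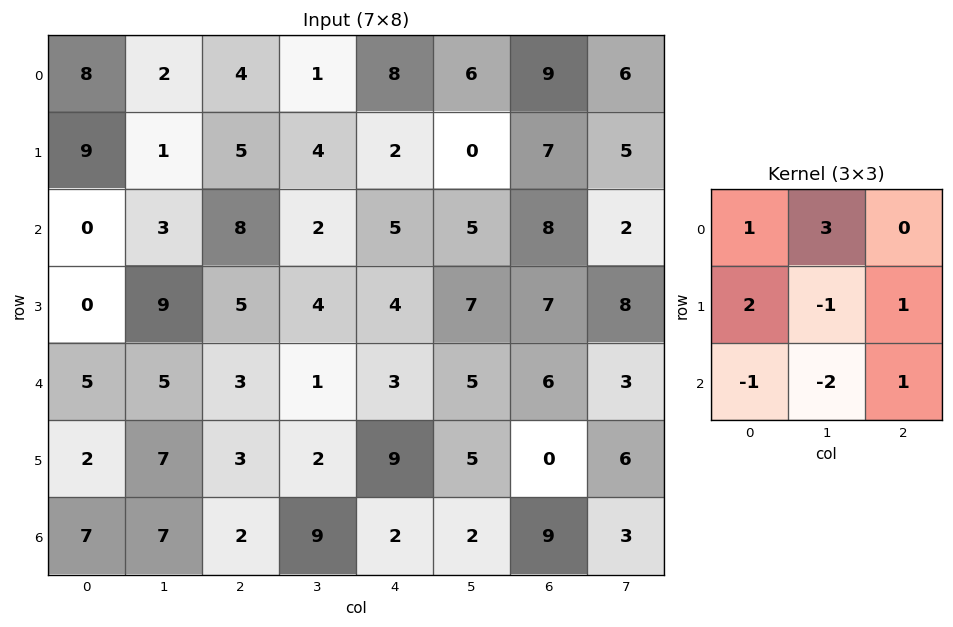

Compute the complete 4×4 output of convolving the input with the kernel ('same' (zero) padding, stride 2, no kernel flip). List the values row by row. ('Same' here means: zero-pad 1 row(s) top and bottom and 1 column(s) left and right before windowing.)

-23 -6 -8 0
39 1 9 12
3 21 5 36
6 37 47 3

Output[0,0]: The receptive field on the zero-padded input at this output position is [0 0 0 / 0 8 2 / 0 9 1]. Elementwise product with the kernel and sum: 0·1 + 0·3 + 0·2 + 8·-1 + 2·1 + 0·-1 + 9·-2 + 1·1.
Output[0,1]: The receptive field on the zero-padded input at this output position is [0 0 0 / 2 4 1 / 1 5 4]. Elementwise product with the kernel and sum: 0·1 + 0·3 + 2·2 + 4·-1 + 1·1 + 1·-1 + 5·-2 + 4·1.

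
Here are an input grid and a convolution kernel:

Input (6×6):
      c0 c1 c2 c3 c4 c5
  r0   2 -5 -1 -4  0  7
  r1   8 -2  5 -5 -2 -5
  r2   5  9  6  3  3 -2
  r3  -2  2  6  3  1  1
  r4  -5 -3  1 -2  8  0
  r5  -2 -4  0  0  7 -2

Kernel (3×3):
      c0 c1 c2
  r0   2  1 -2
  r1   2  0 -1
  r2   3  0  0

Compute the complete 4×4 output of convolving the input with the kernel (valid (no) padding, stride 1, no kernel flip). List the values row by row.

Output[0,0]: The receptive field on the input at this output position is [2 -5 -1 / 8 -2 5 / 5 9 6]. Elementwise product with the kernel and sum: 2·2 + -5·1 + -1·-2 + 8·2 + 5·-1 + 5·3.
Output[0,1]: The receptive field on the input at this output position is [-5 -1 -4 / -2 5 -5 / 9 6 3]. Elementwise product with the kernel and sum: -5·2 + -1·1 + -4·-2 + -2·2 + -5·-1 + 9·3.

27 25 24 -18
2 32 36 15
-18 10 23 12
-31 -12 7 1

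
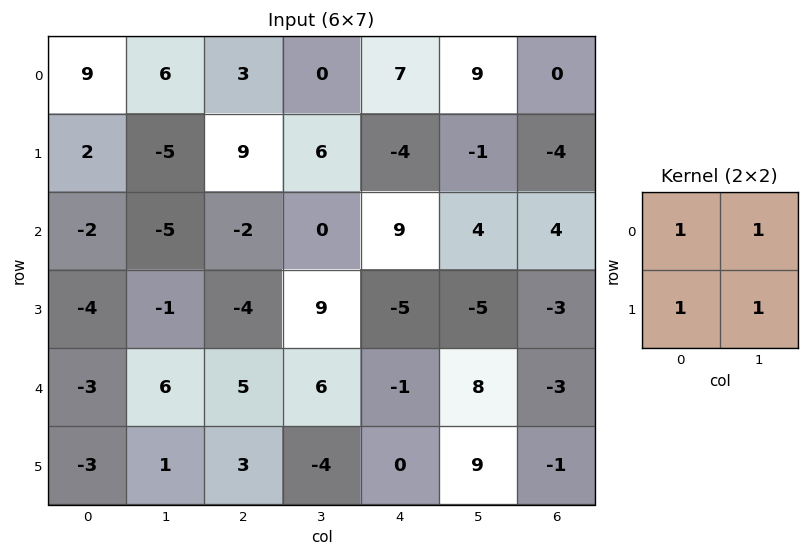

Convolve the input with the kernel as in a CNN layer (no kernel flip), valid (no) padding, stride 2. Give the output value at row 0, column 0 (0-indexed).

12

The receptive field on the input at this output position is [9 6 / 2 -5]. Elementwise product with the kernel and sum: 9·1 + 6·1 + 2·1 + -5·1.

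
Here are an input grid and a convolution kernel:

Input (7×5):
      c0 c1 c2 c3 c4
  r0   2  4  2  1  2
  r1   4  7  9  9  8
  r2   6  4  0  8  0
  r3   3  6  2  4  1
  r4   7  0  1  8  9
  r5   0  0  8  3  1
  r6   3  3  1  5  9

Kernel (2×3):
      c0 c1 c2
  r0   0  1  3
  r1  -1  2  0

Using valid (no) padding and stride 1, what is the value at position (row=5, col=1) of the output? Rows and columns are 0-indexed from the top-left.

16

The receptive field on the input at this output position is [0 8 3 / 3 1 5]. Elementwise product with the kernel and sum: 8·1 + 3·3 + 3·-1 + 1·2.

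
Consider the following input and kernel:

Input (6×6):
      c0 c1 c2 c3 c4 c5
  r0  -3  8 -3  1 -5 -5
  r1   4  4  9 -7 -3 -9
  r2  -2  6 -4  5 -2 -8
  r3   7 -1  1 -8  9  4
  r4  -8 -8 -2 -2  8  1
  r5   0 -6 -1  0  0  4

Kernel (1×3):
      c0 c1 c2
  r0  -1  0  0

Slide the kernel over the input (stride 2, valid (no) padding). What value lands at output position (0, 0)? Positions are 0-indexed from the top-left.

The receptive field on the input at this output position is [-3 8 -3]. Elementwise product with the kernel and sum: -3·-1.

3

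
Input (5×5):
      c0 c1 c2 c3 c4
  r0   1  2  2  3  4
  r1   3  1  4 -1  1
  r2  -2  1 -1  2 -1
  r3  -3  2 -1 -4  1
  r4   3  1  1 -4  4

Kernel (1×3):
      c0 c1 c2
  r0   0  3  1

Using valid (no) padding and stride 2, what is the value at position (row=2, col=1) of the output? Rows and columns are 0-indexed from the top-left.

-8

The receptive field on the input at this output position is [1 -4 4]. Elementwise product with the kernel and sum: -4·3 + 4·1.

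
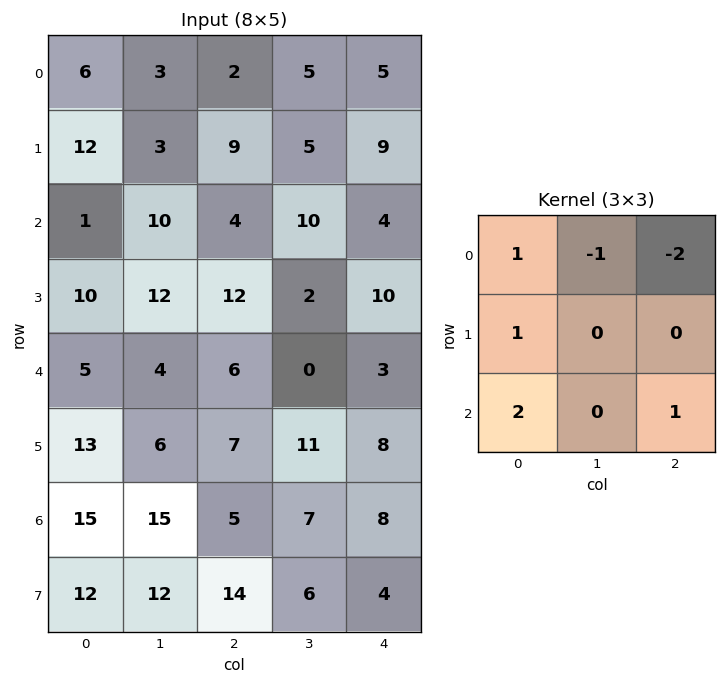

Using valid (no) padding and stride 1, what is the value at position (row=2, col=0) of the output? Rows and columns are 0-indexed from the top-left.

9

The receptive field on the input at this output position is [1 10 4 / 10 12 12 / 5 4 6]. Elementwise product with the kernel and sum: 1·1 + 10·-1 + 4·-2 + 10·1 + 5·2 + 6·1.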